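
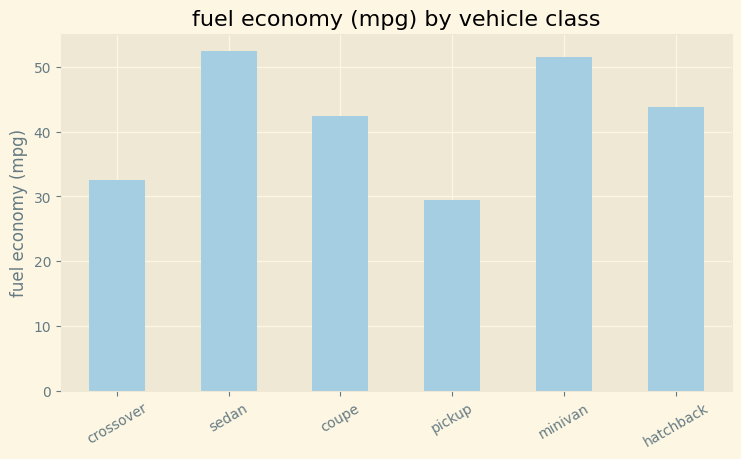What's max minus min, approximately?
Max sedan ≈ 50, min pickup ≈ 30; range ≈ 20.

≈ 20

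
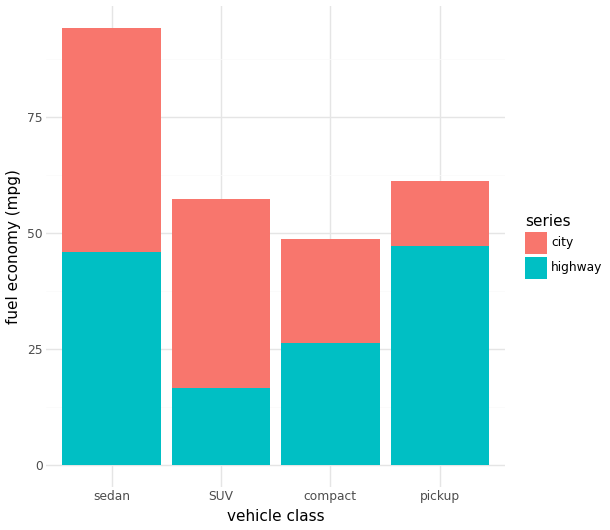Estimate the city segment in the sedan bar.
city top ≈ 90, bottom ≈ 50; segment ≈ 40.

≈ 40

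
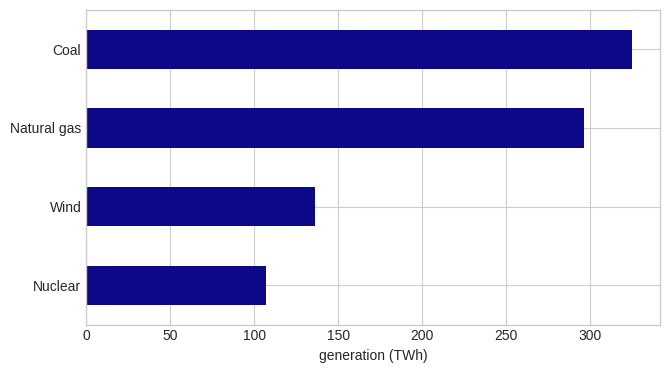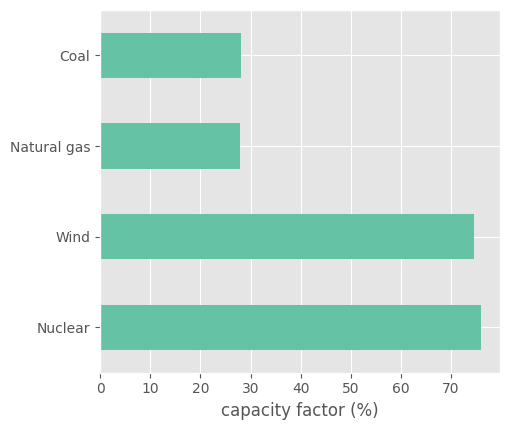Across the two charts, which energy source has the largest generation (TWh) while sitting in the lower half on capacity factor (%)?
Coal

Chart 2 median capacity factor (%) ≈ 50; below-median energy sources: Natural gas, Coal. Among those, Coal has the highest generation (TWh) (≈ 350).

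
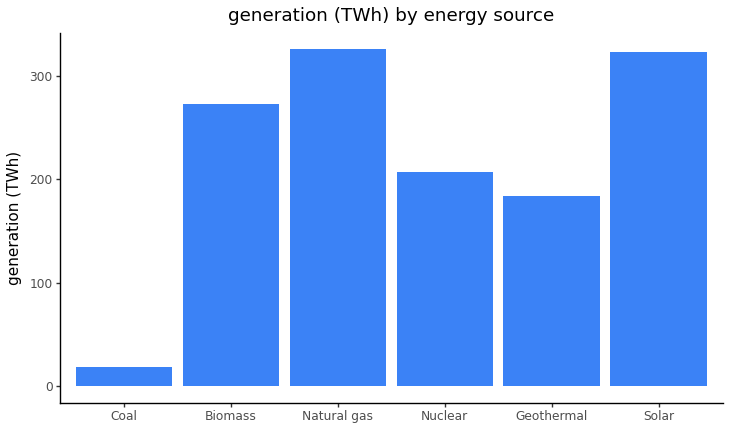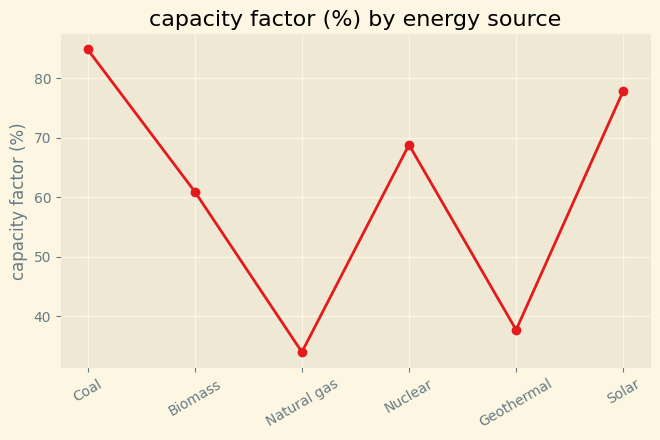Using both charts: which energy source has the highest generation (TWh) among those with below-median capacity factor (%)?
Natural gas

Chart 2 median capacity factor (%) ≈ 60; below-median energy sources: Biomass, Natural gas, Geothermal. Among those, Natural gas has the highest generation (TWh) (≈ 350).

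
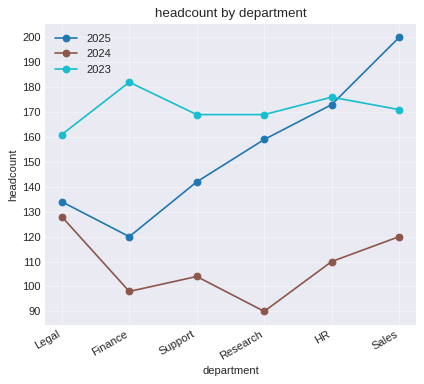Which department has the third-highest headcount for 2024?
Top 4 for 2024: Legal ≈ 130, Sales ≈ 120, HR ≈ 110, Support ≈ 100.

HR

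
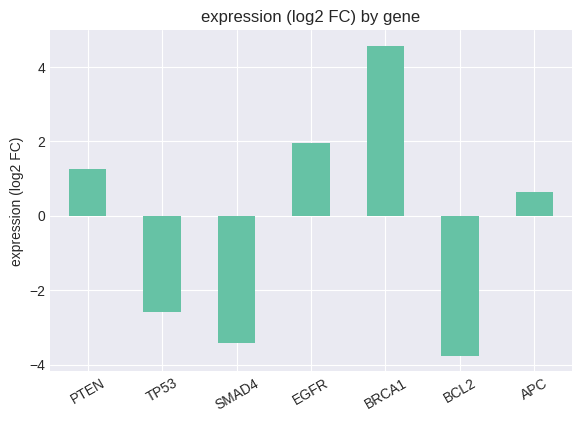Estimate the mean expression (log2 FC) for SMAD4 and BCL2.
≈ -4

(-3 + -4) / 2 ≈ -4.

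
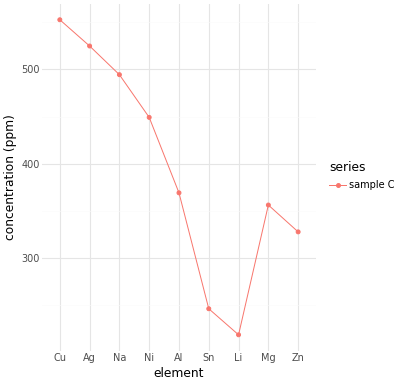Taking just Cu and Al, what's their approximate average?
(550 + 350) / 2 ≈ 450.

≈ 450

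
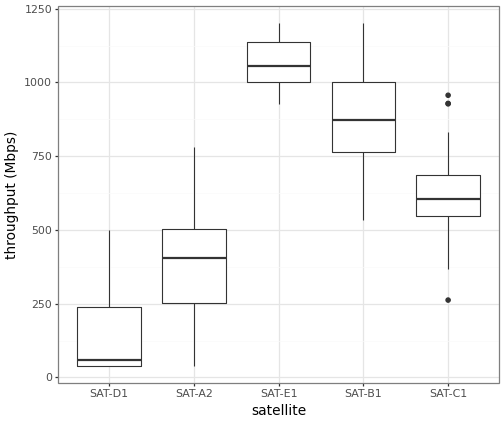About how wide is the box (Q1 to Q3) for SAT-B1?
Q3 ≈ 1000, Q1 ≈ 800; IQR ≈ 200.

≈ 200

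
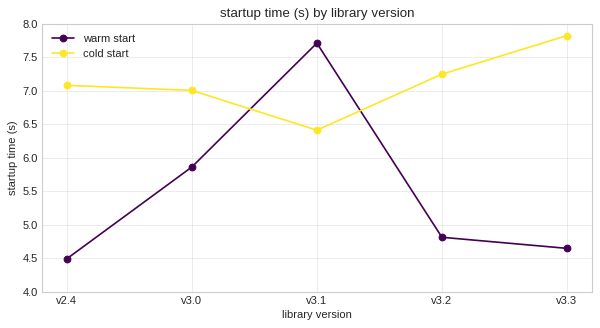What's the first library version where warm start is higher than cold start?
v3.1

v3.0: warm start ≈ 6.0 vs cold start ≈ 7.0 (not yet); v3.1: warm start ≈ 7.5 vs cold start ≈ 6.5 (first crossover).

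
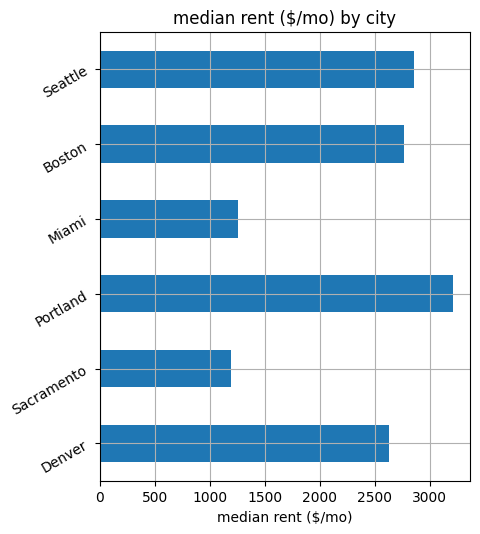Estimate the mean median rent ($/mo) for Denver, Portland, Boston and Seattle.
(2500 + 3000 + 3000 + 3000) / 4 ≈ 2875.

≈ 2875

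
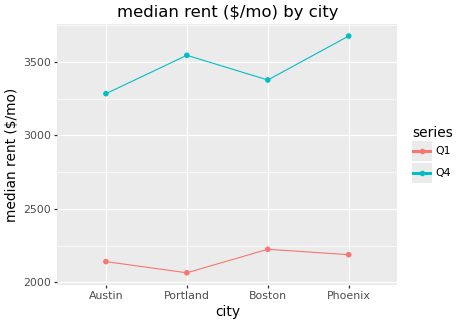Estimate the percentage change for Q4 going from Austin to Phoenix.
Austin ≈ 3200, Phoenix ≈ 3600; (3600 − 3200) / 3200 ≈ +12.5%.

≈ +12.5%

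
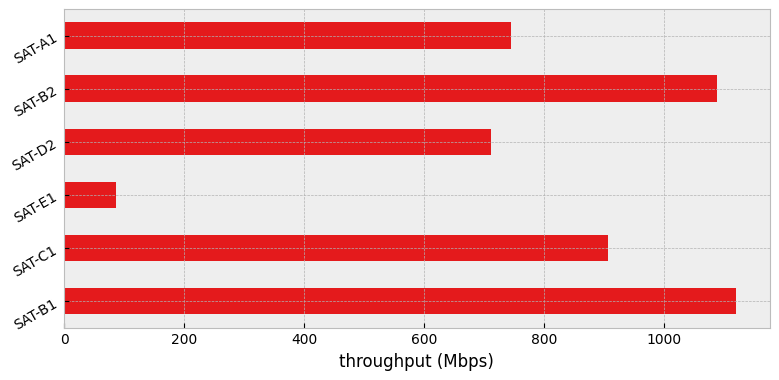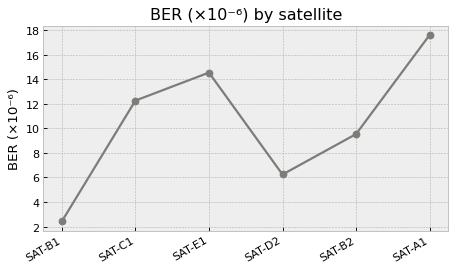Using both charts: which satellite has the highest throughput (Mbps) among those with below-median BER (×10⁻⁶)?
SAT-B1

Chart 2 median BER (×10⁻⁶) ≈ 10; below-median satellites: SAT-B1, SAT-D2, SAT-B2. Among those, SAT-B1 has the highest throughput (Mbps) (≈ 1200).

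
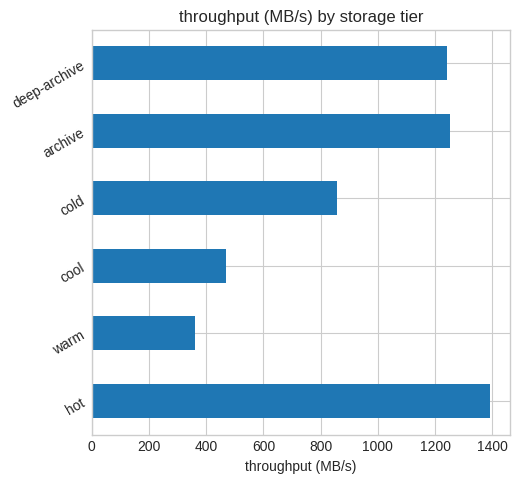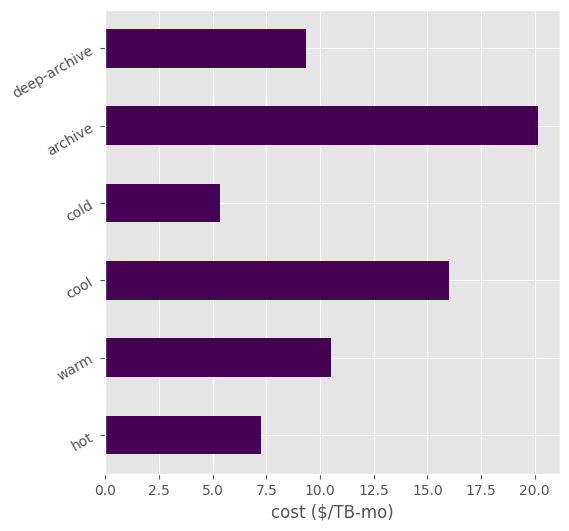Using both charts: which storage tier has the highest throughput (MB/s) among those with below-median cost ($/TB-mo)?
Chart 2 median cost ($/TB-mo) ≈ 10; below-median storage tiers: hot, cold, deep-archive. Among those, hot has the highest throughput (MB/s) (≈ 1400).

hot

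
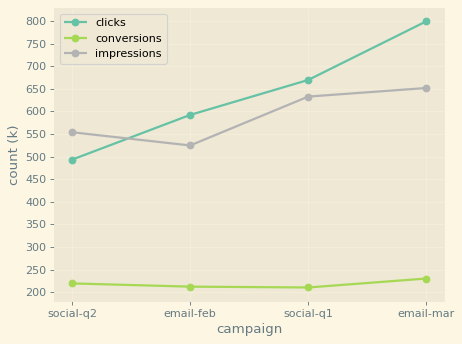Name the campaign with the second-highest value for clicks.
Top 3 for clicks: email-mar ≈ 800, social-q1 ≈ 650, email-feb ≈ 600.

social-q1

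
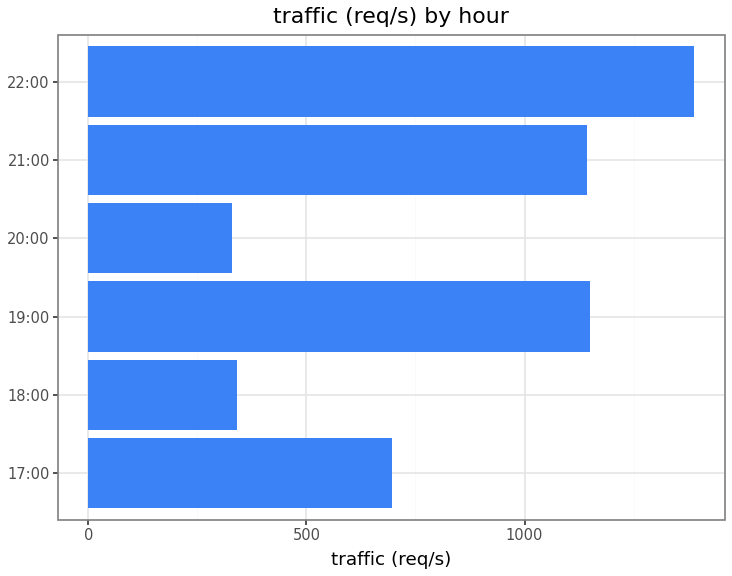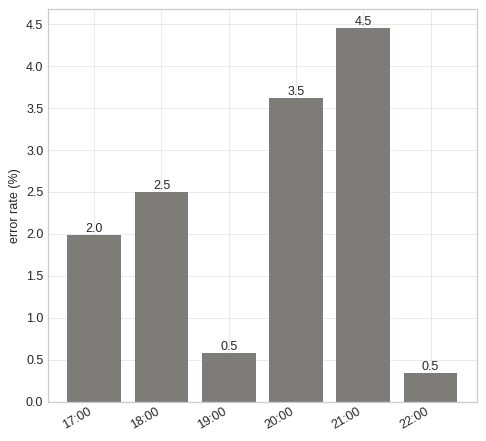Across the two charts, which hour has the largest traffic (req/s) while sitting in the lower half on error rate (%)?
Chart 2 median error rate (%) ≈ 2; below-median hours: 17:00, 19:00, 22:00. Among those, 22:00 has the highest traffic (req/s) (≈ 1400).

22:00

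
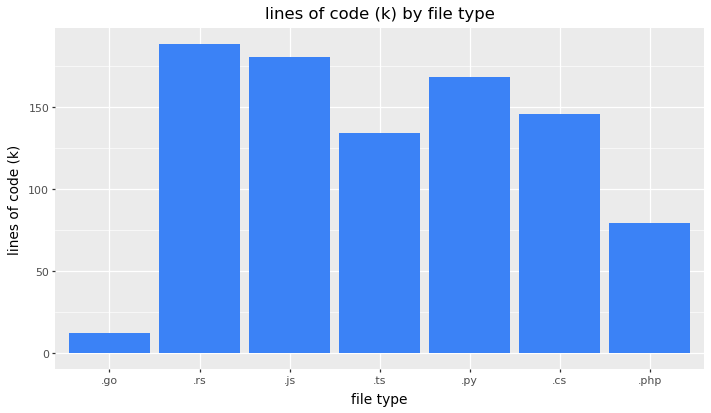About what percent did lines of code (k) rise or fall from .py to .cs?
.py ≈ 160, .cs ≈ 140; (140 − 160) / 160 ≈ -12.5%.

≈ -12.5%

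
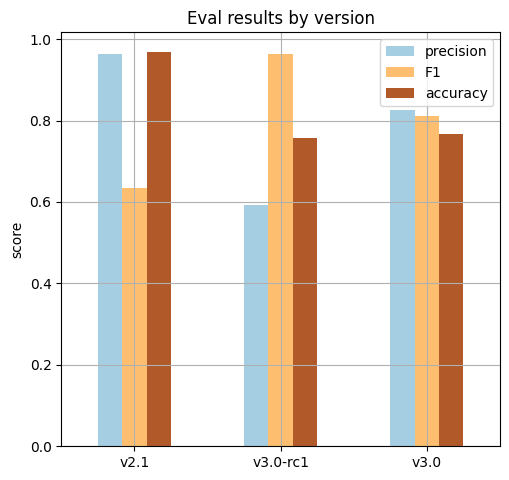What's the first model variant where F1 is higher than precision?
v2.1: F1 ≈ 0.6 vs precision ≈ 1.0 (not yet); v3.0-rc1: F1 ≈ 1.0 vs precision ≈ 0.6 (first crossover).

v3.0-rc1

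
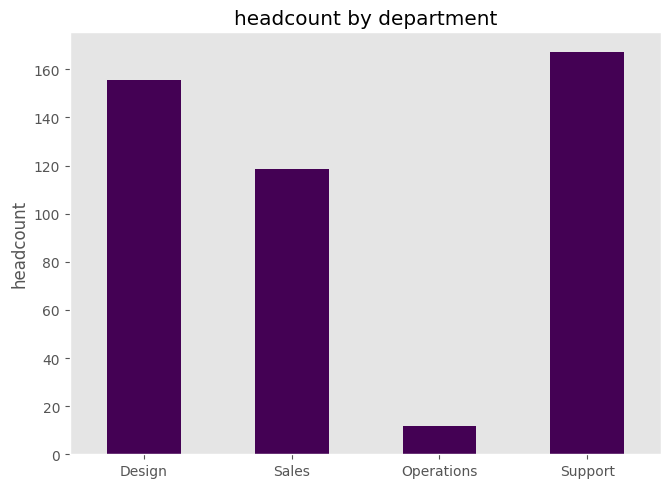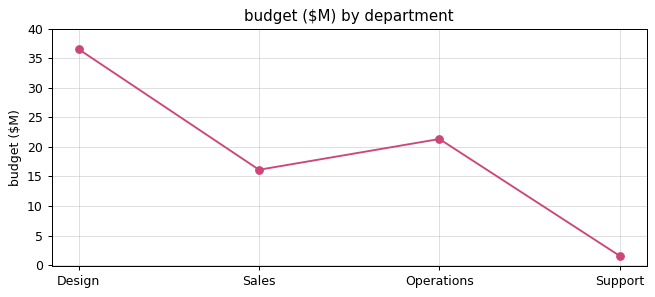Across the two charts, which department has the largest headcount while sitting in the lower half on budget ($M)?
Chart 2 median budget ($M) ≈ 20; below-median departments: Sales, Support. Among those, Support has the highest headcount (≈ 160).

Support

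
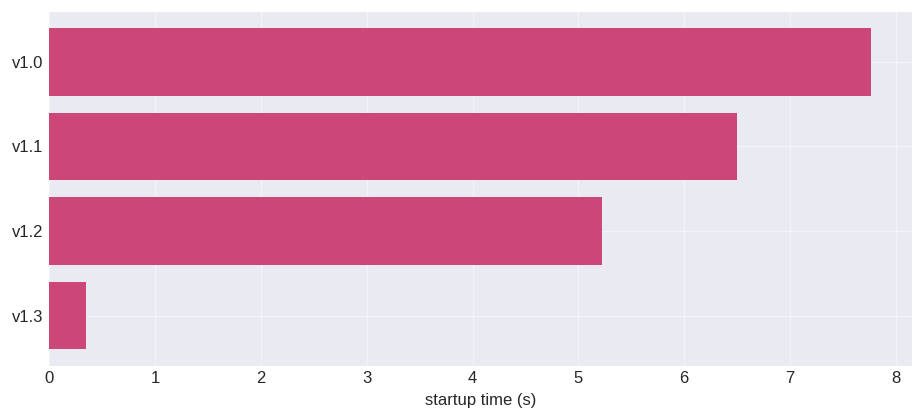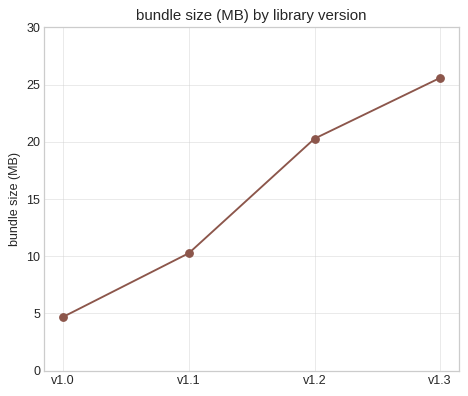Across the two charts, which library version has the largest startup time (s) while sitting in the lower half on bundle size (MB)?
Chart 2 median bundle size (MB) ≈ 15; below-median library versions: v1.0, v1.1. Among those, v1.0 has the highest startup time (s) (≈ 8).

v1.0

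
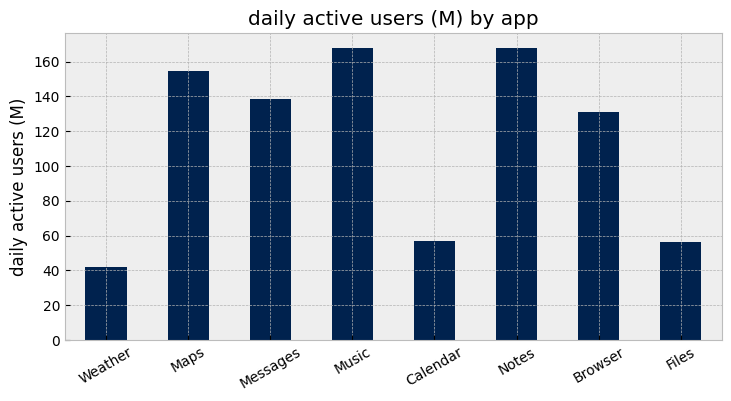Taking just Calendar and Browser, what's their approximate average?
(60 + 140) / 2 ≈ 100.

≈ 100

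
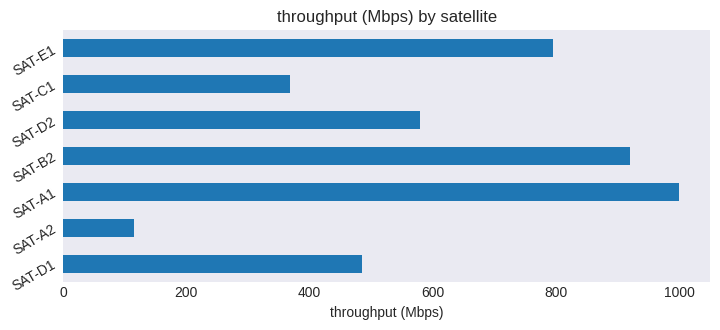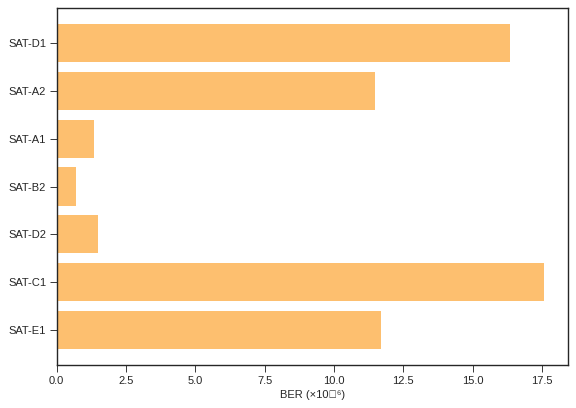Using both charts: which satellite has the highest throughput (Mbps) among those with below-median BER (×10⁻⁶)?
Chart 2 median BER (×10⁻⁶) ≈ 12; below-median satellites: SAT-A1, SAT-B2, SAT-D2. Among those, SAT-A1 has the highest throughput (Mbps) (≈ 1000).

SAT-A1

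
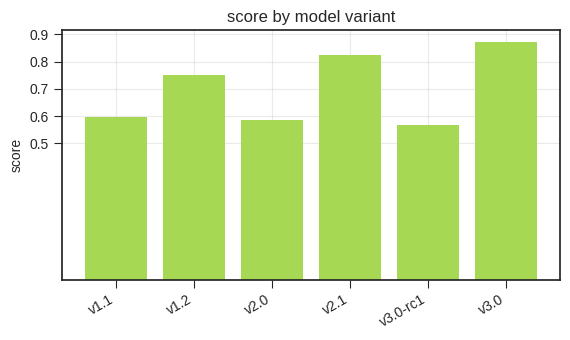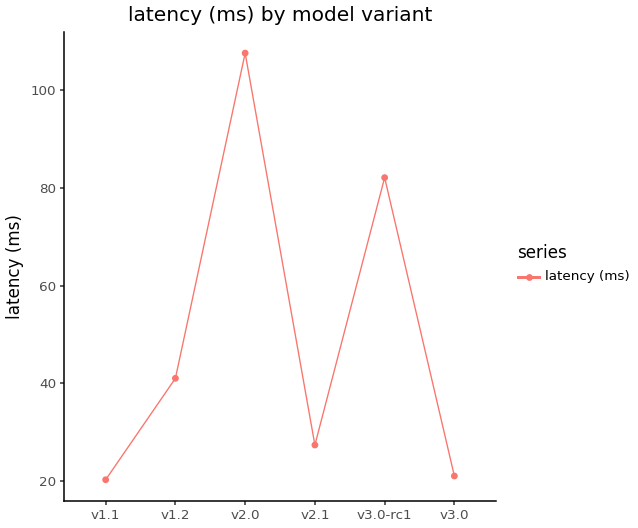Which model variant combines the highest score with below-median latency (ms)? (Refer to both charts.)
v3.0

Chart 2 median latency (ms) ≈ 30; below-median model variants: v1.1, v2.1, v3.0. Among those, v3.0 has the highest score (≈ 0.9).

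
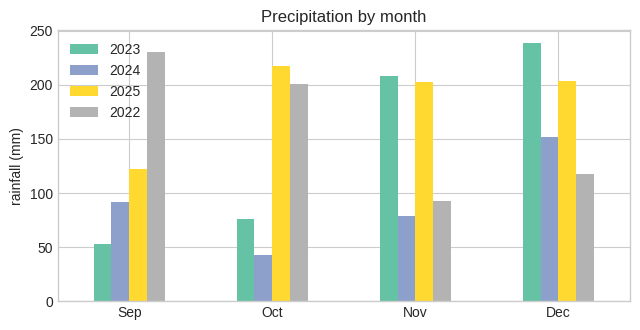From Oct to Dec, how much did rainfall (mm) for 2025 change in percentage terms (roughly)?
≈ -9.1%

Oct ≈ 220, Dec ≈ 200; (200 − 220) / 220 ≈ -9.1%.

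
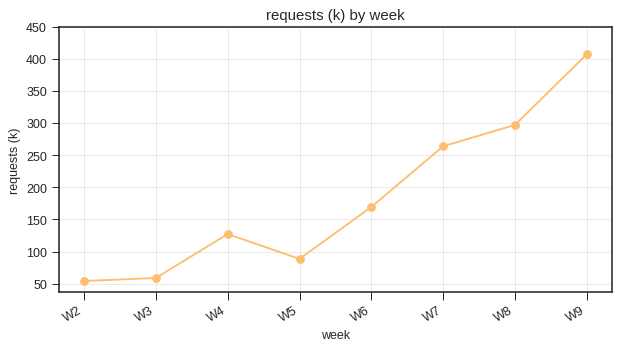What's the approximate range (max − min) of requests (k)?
≈ 350

Max W9 ≈ 400, min W2 ≈ 50; range ≈ 350.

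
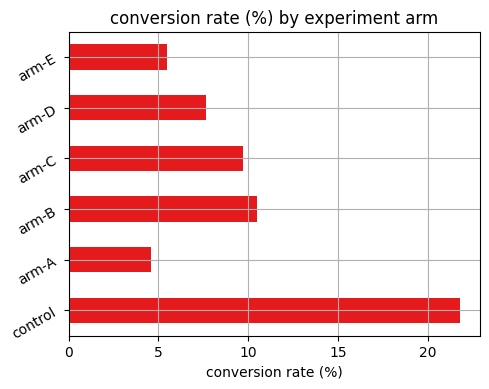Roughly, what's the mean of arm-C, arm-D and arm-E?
(10 + 8 + 6) / 3 ≈ 8.

≈ 8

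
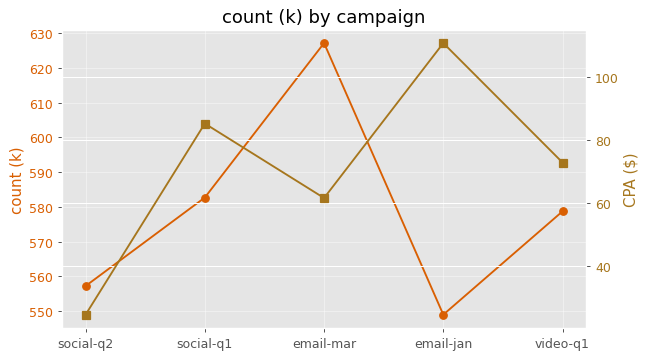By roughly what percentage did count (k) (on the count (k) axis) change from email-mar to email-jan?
email-mar ≈ 630, email-jan ≈ 550; (550 − 630) / 630 ≈ -12.7%.

≈ -12.7%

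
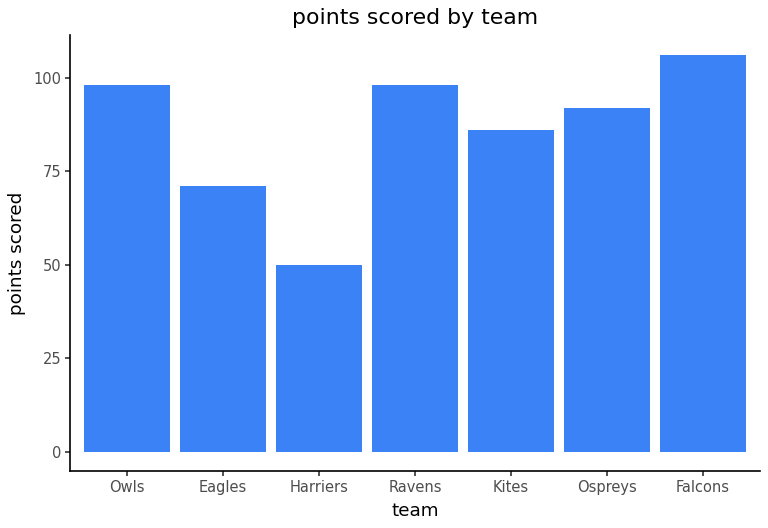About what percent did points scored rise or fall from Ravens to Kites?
Ravens ≈ 100, Kites ≈ 90; (90 − 100) / 100 ≈ -10%.

≈ -10%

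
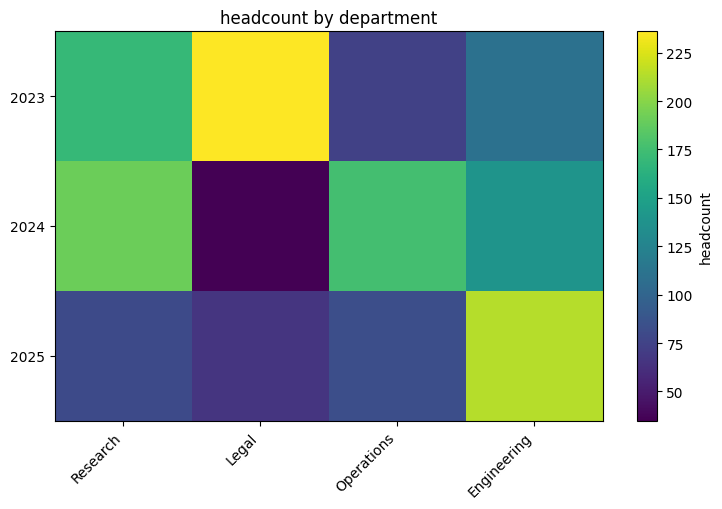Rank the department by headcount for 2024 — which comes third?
Engineering

Top 4 for 2024: Research ≈ 200, Operations ≈ 180, Engineering ≈ 140, Legal ≈ 40.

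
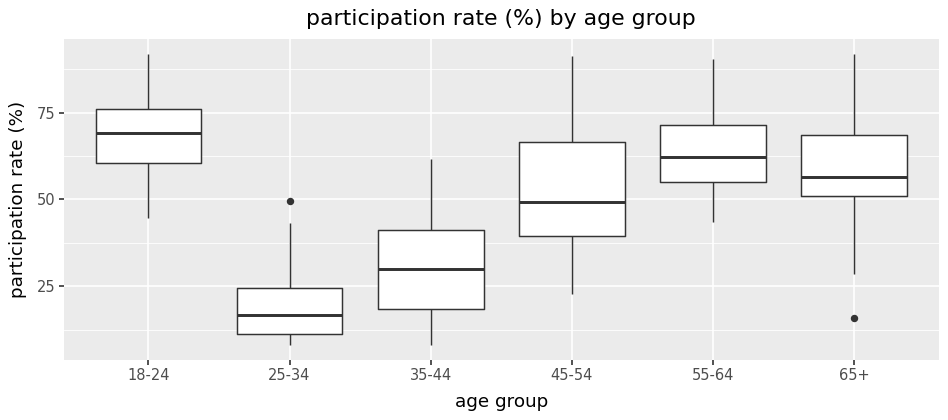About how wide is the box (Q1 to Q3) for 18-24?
Q3 ≈ 75, Q1 ≈ 60; IQR ≈ 15.

≈ 15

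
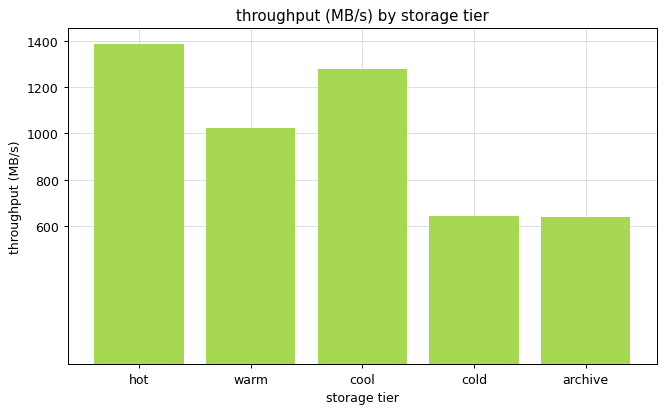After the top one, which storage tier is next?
cool

Top 3: hot ≈ 1400, cool ≈ 1200, warm ≈ 1000.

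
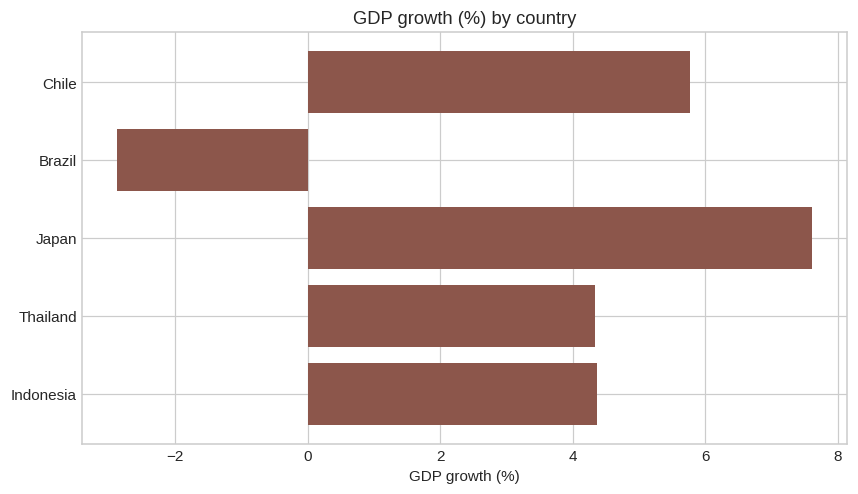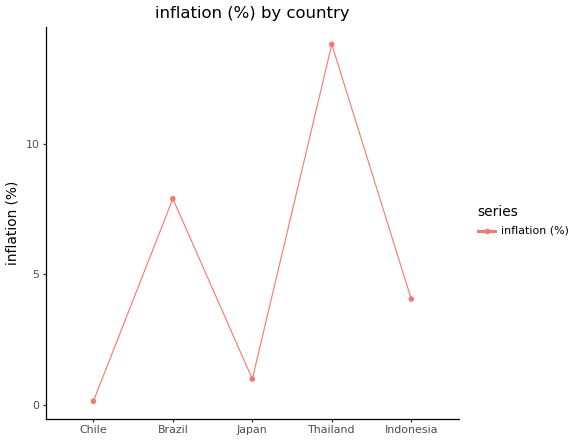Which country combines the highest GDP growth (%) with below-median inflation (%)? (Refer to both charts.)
Chart 2 median inflation (%) ≈ 4; below-median countries: Chile, Japan. Among those, Japan has the highest GDP growth (%) (≈ 8).

Japan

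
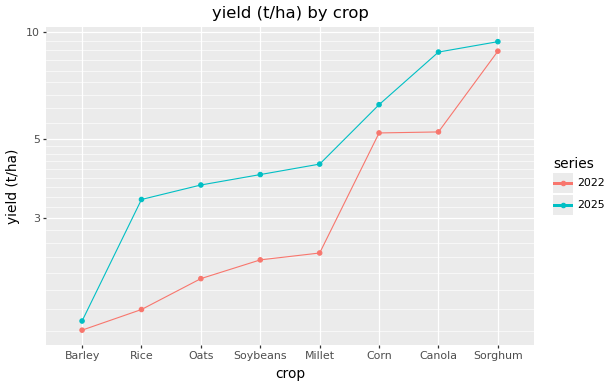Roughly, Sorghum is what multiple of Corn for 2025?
≈ 1.5×

Sorghum ≈ 9, Corn ≈ 6; 9/6 ≈ 1.5.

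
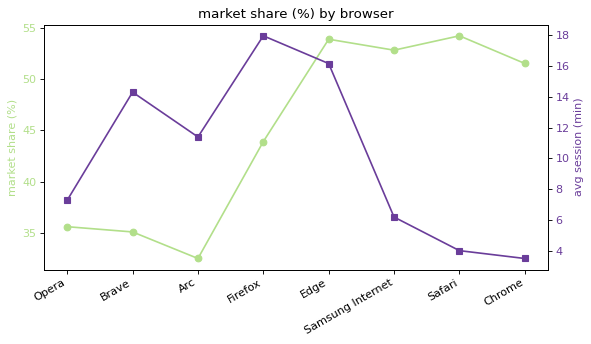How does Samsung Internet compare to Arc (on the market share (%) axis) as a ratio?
≈ 1.62×

Samsung Internet ≈ 52, Arc ≈ 32; 52/32 ≈ 1.62.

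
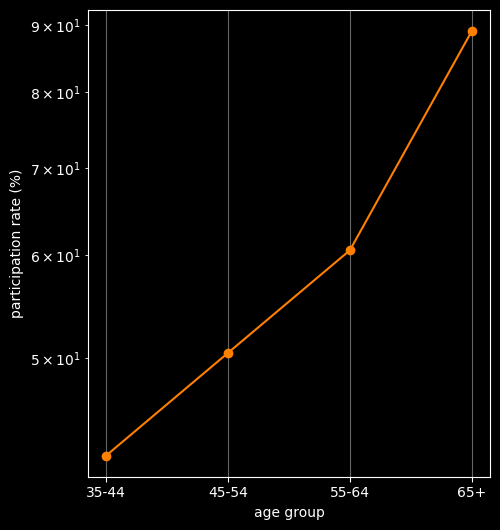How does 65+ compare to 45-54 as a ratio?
≈ 1.8×

65+ ≈ 90, 45-54 ≈ 50; 90/50 ≈ 1.8.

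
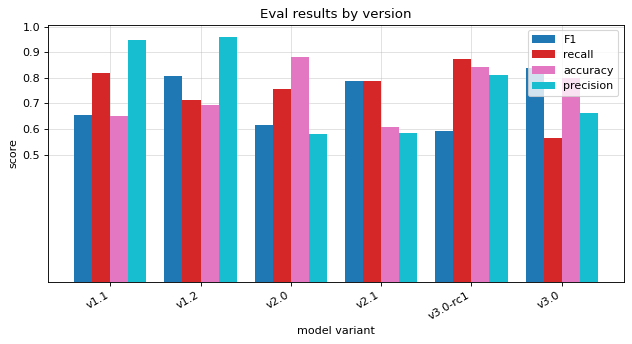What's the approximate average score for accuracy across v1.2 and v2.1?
≈ 0.65

(0.7 + 0.6) / 2 ≈ 0.65.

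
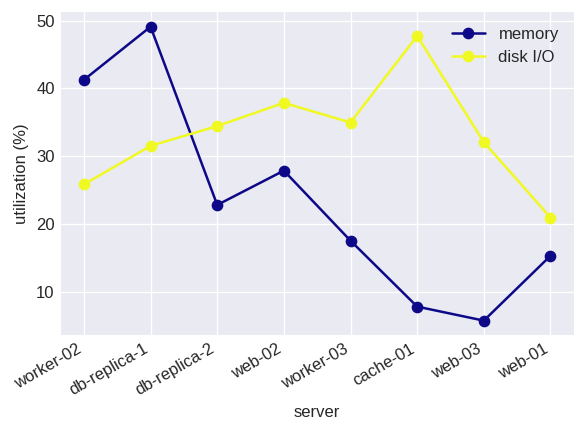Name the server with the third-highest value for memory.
web-02

Top 4 for memory: db-replica-1 ≈ 50, worker-02 ≈ 40, web-02 ≈ 30, db-replica-2 ≈ 25.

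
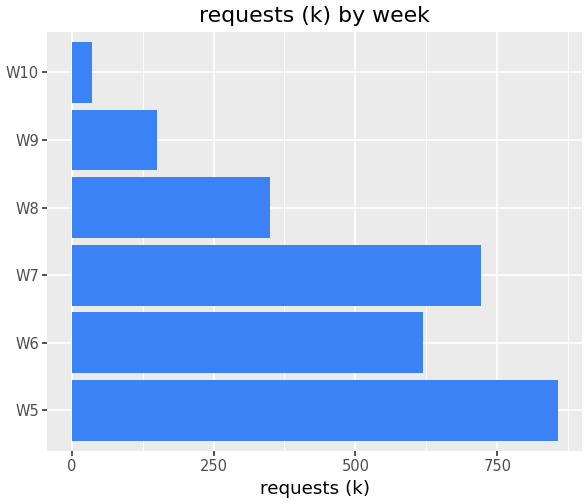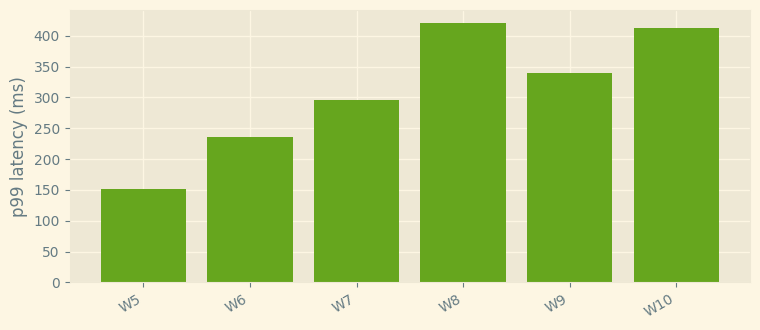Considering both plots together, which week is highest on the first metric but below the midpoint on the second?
W5

Chart 2 median p99 latency (ms) ≈ 300; below-median weeks: W5, W6, W7. Among those, W5 has the highest requests (k) (≈ 900).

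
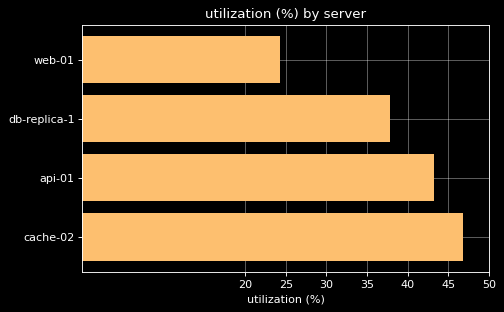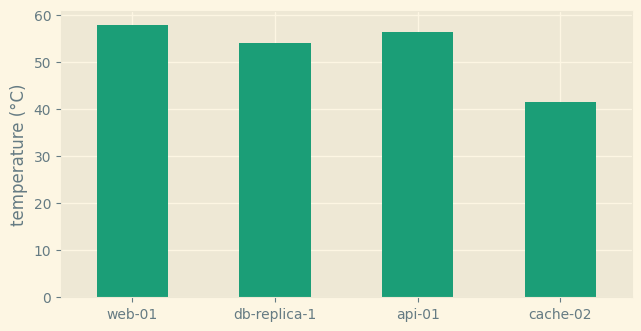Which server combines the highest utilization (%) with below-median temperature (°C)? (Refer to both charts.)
Chart 2 median temperature (°C) ≈ 60; below-median servers: db-replica-1, cache-02. Among those, cache-02 has the highest utilization (%) (≈ 45).

cache-02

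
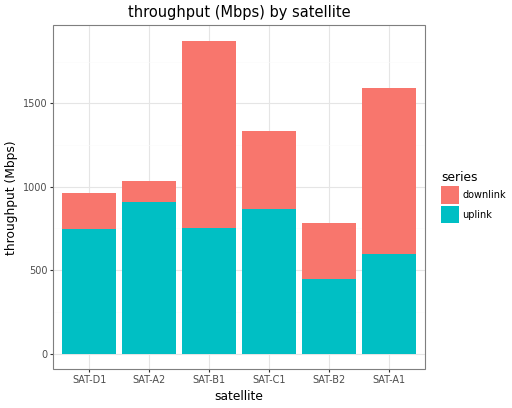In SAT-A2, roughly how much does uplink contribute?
uplink top ≈ 1000, bottom ≈ 0; segment ≈ 1000.

≈ 1000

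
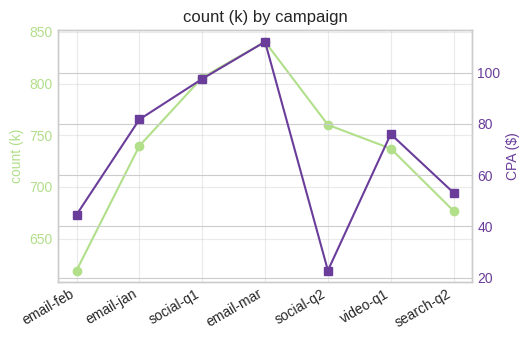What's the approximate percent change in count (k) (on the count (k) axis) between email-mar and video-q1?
email-mar ≈ 840, video-q1 ≈ 740; (740 − 840) / 840 ≈ -11.9%.

≈ -11.9%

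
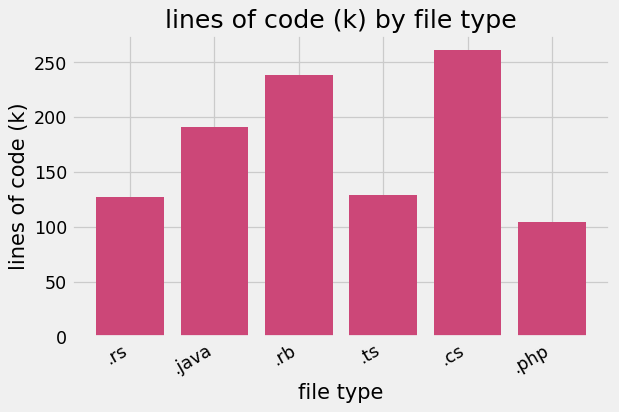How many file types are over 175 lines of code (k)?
Above 175: .java, .rb, .cs.

3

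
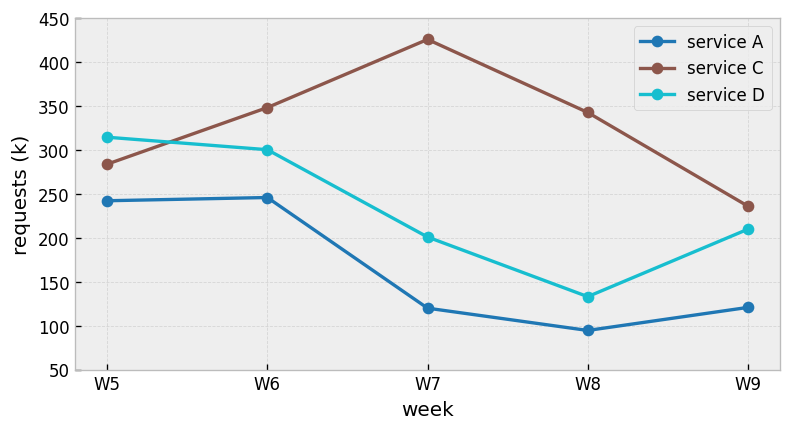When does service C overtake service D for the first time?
W6

W5: service C ≈ 300 vs service D ≈ 300 (not yet); W6: service C ≈ 350 vs service D ≈ 300 (first crossover).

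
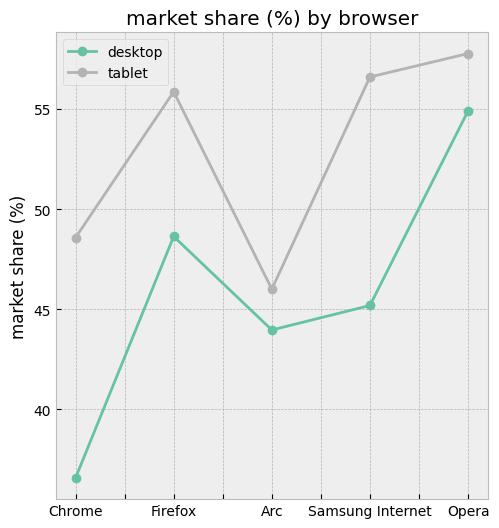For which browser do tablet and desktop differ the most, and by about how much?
Chrome, ≈ 12 %

Chrome: tablet ≈ 48, desktop ≈ 36 → gap ≈ 12. Next-largest (Samsung Internet) is only ≈ 10.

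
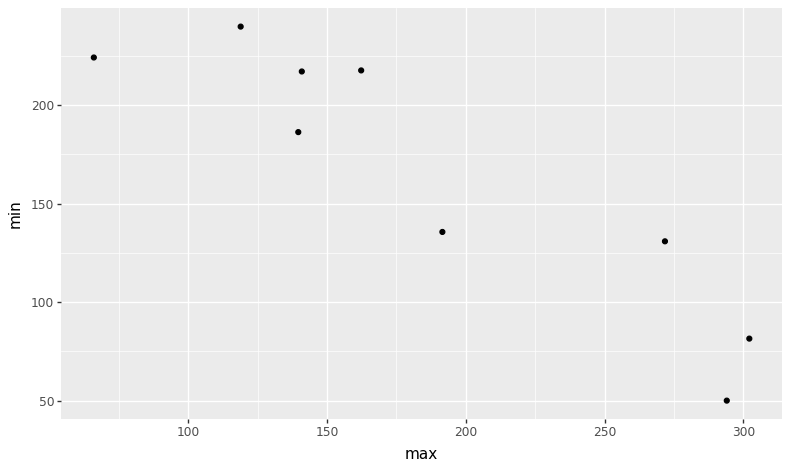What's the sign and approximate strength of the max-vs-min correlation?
Points are negatively correlated; strong (|r| ≈ 0.9).

negative, strong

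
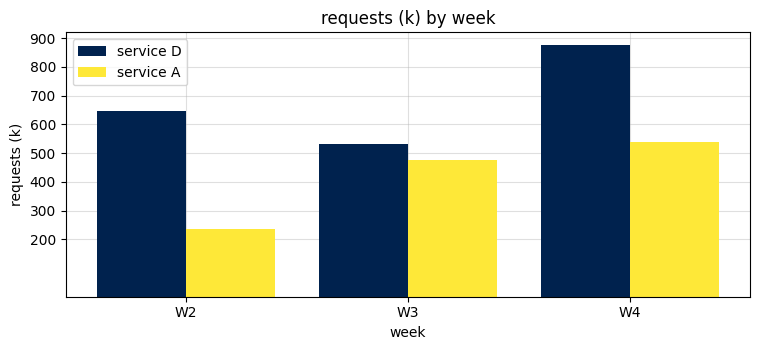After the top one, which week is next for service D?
W2

Top 3 for service D: W4 ≈ 900, W2 ≈ 600, W3 ≈ 500.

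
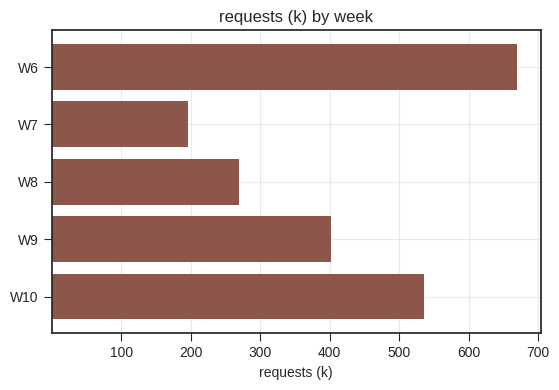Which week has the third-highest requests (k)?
Top 4: W6 ≈ 700, W10 ≈ 500, W9 ≈ 400, W8 ≈ 300.

W9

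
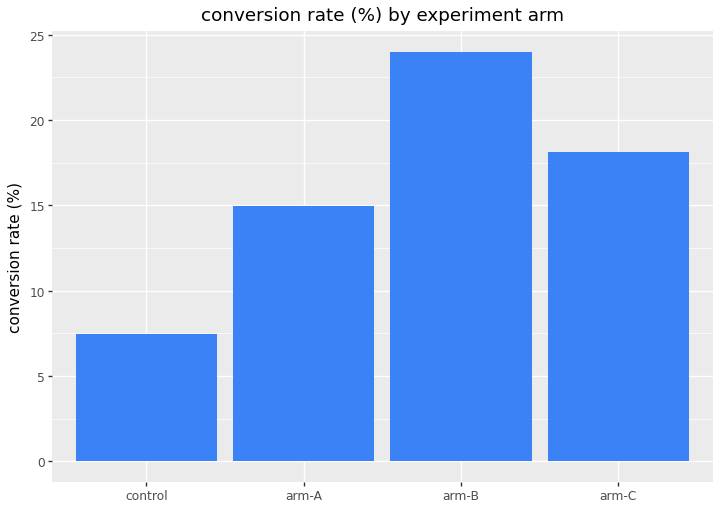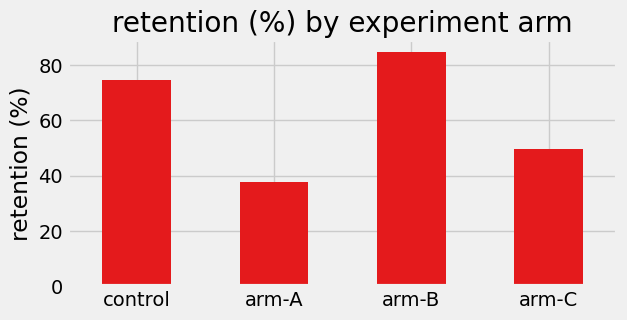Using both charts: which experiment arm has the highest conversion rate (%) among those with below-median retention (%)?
arm-C

Chart 2 median retention (%) ≈ 60; below-median experiment arms: arm-A, arm-C. Among those, arm-C has the highest conversion rate (%) (≈ 20).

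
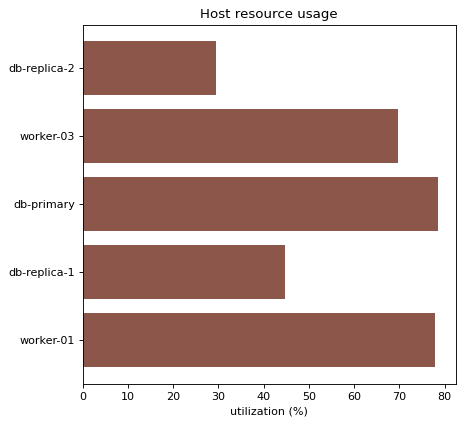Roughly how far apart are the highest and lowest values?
Max db-primary ≈ 80, min db-replica-2 ≈ 30; range ≈ 50.

≈ 50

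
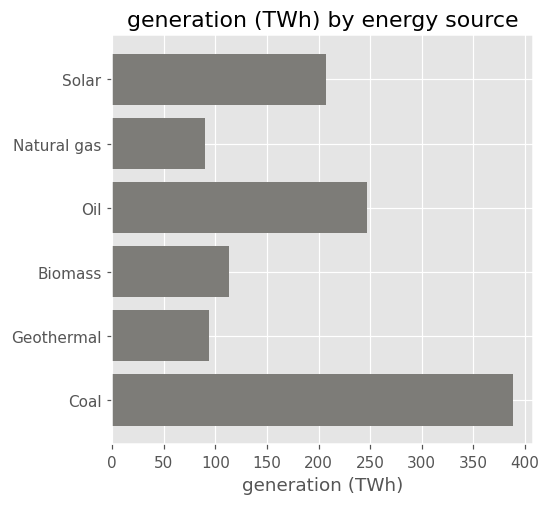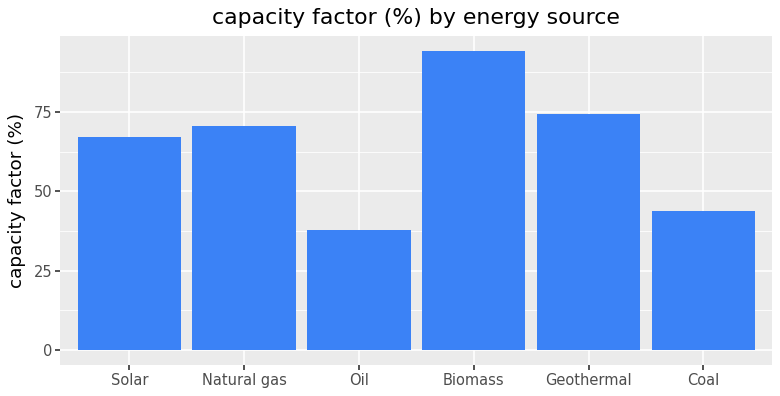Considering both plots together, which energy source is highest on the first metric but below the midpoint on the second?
Coal

Chart 2 median capacity factor (%) ≈ 70; below-median energy sources: Solar, Oil, Coal. Among those, Coal has the highest generation (TWh) (≈ 400).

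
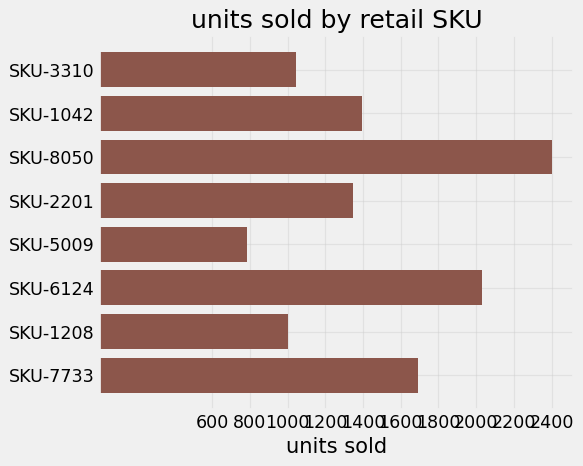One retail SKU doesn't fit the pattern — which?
SKU-8050 ≈ 2400; the rest sit between ≈ 800 and ≈ 2000.

SKU-8050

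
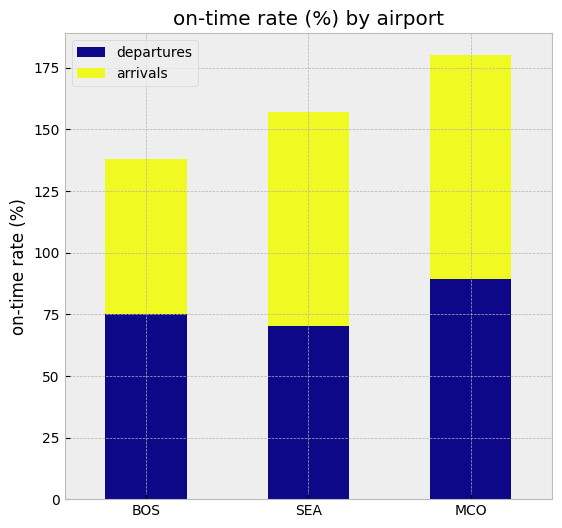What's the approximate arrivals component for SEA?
≈ 80

arrivals top ≈ 160, bottom ≈ 80; segment ≈ 80.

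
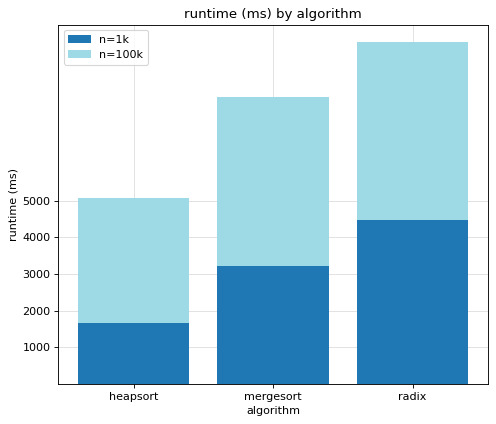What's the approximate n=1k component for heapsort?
n=1k top ≈ 2000, bottom ≈ 0; segment ≈ 2000.

≈ 2000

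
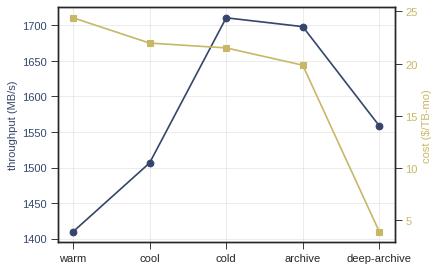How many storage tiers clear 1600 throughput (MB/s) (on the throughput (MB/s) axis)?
Above 1600: cold, archive.

2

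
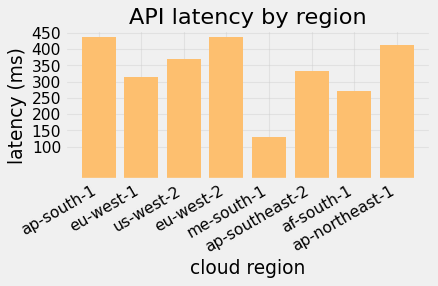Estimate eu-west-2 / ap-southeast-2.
≈ 1.29×

eu-west-2 ≈ 450, ap-southeast-2 ≈ 350; 450/350 ≈ 1.29.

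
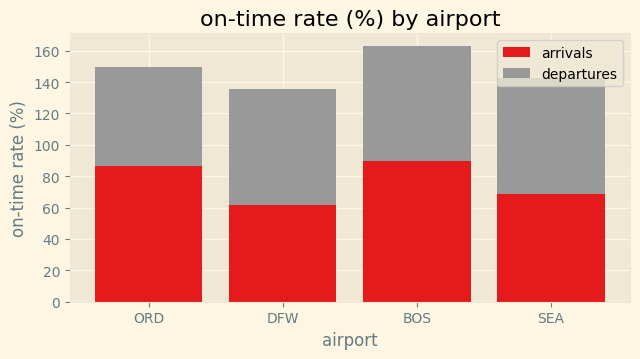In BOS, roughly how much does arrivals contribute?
arrivals top ≈ 80, bottom ≈ 0; segment ≈ 80.

≈ 80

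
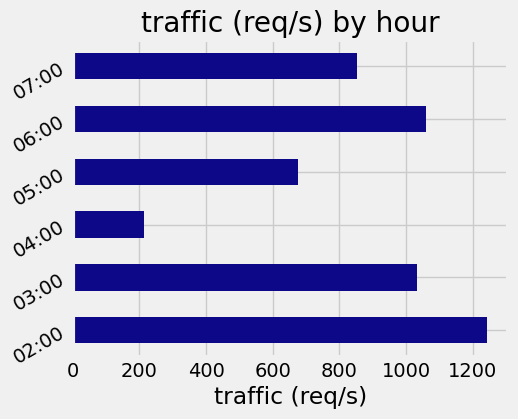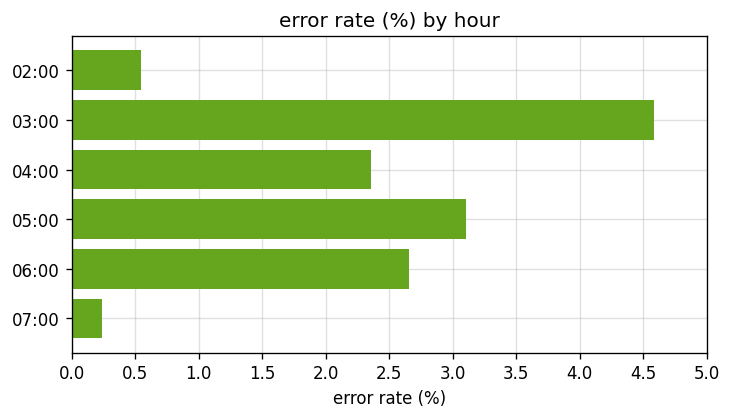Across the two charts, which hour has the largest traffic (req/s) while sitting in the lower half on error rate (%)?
02:00

Chart 2 median error rate (%) ≈ 2.5; below-median hours: 02:00, 04:00, 07:00. Among those, 02:00 has the highest traffic (req/s) (≈ 1200).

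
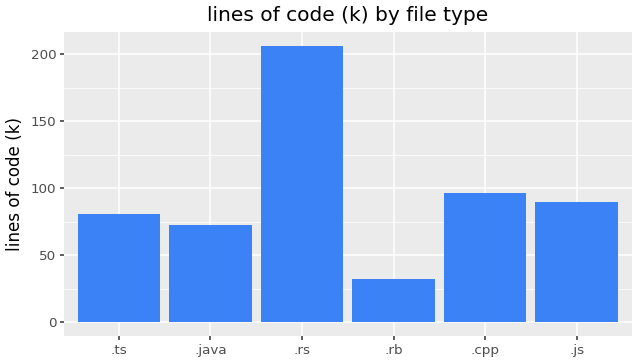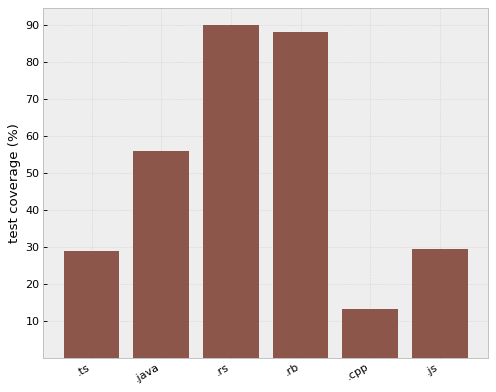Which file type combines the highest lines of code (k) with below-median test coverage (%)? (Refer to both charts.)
Chart 2 median test coverage (%) ≈ 40; below-median file types: .ts, .cpp, .js. Among those, .cpp has the highest lines of code (k) (≈ 100).

.cpp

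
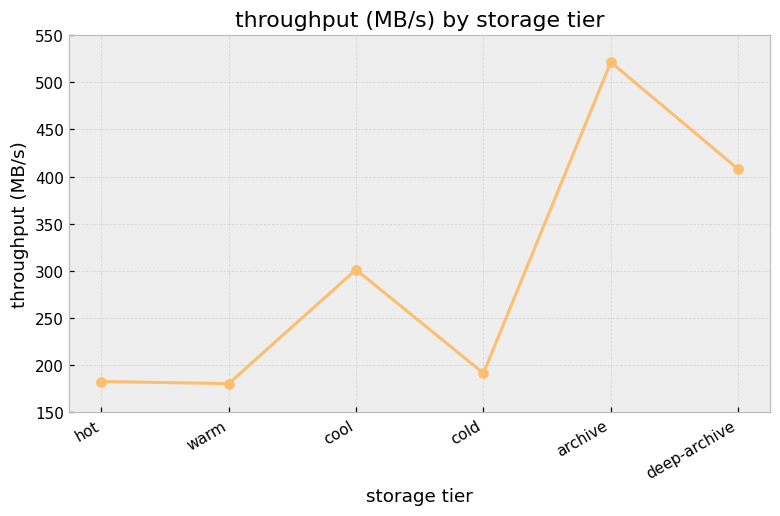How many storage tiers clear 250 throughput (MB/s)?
Above 250: cool, archive, deep-archive.

3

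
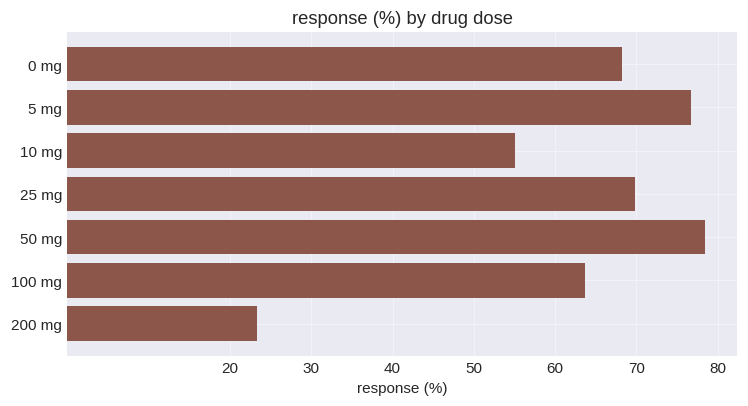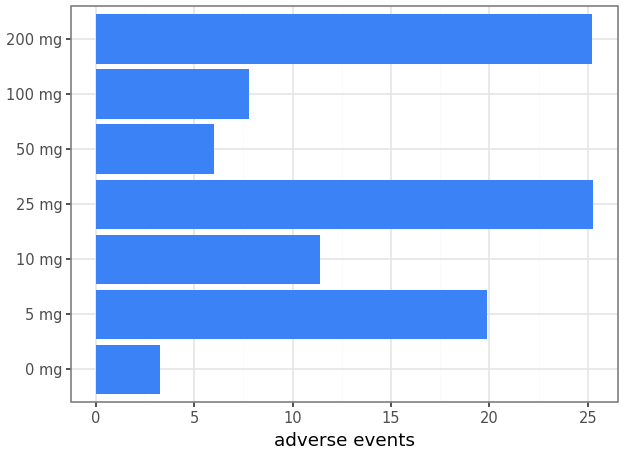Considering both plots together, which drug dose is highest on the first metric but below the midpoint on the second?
Chart 2 median adverse events ≈ 10; below-median drug doses: 0 mg, 50 mg, 100 mg. Among those, 50 mg has the highest response (%) (≈ 80).

50 mg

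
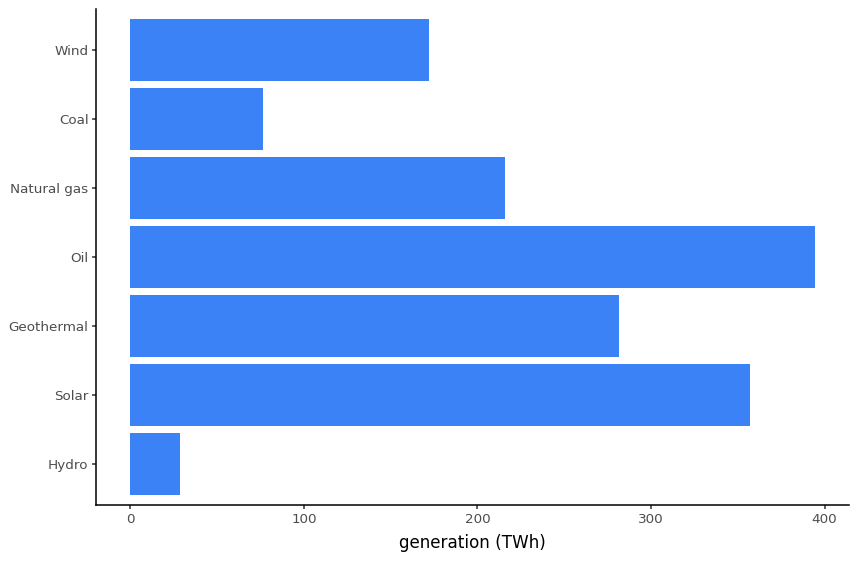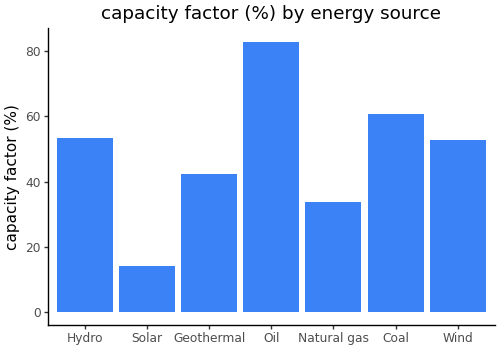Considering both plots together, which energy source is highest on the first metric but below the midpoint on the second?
Chart 2 median capacity factor (%) ≈ 50; below-median energy sources: Solar, Geothermal, Natural gas. Among those, Solar has the highest generation (TWh) (≈ 350).

Solar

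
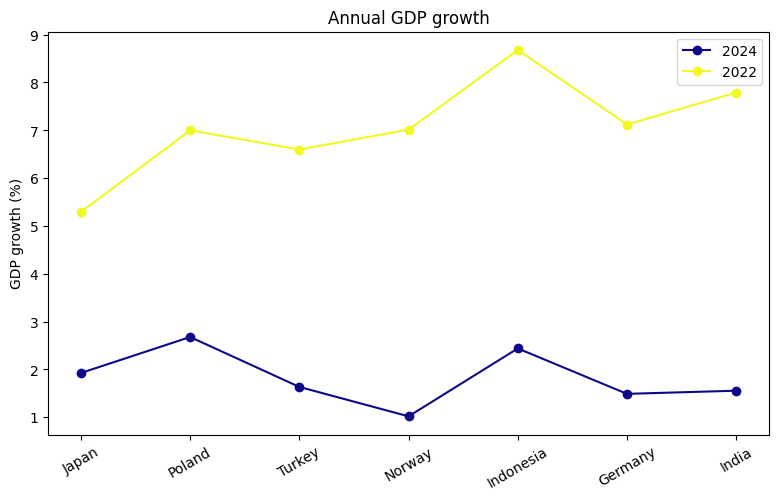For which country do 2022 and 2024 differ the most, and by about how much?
Indonesia: 2022 ≈ 9, 2024 ≈ 2 → gap ≈ 7. Next-largest (India) is only ≈ 6.

Indonesia, ≈ 7 %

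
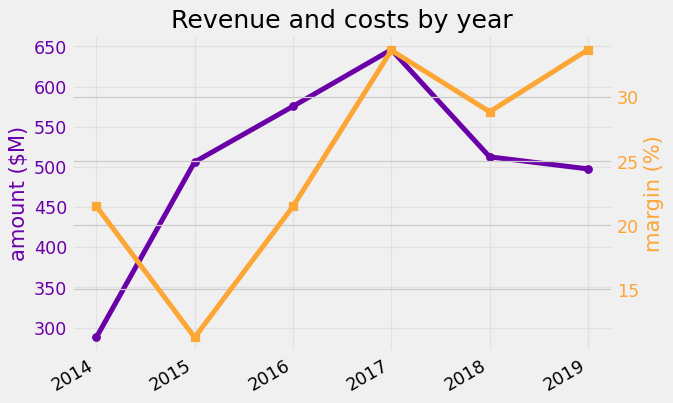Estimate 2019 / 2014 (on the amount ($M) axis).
≈ 1.67×

2019 ≈ 500, 2014 ≈ 300; 500/300 ≈ 1.67.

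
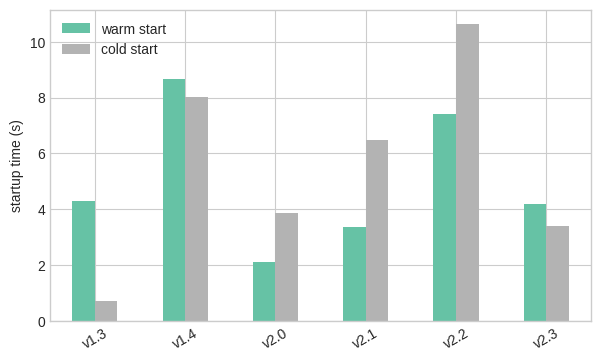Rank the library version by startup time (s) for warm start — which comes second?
Top 3 for warm start: v1.4 ≈ 9, v2.2 ≈ 7, v1.3 ≈ 4.

v2.2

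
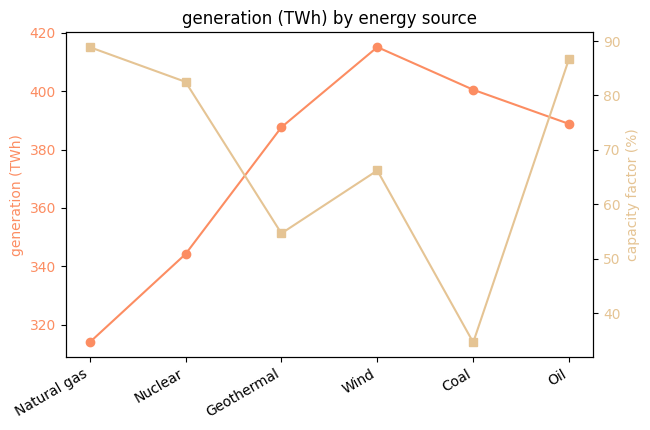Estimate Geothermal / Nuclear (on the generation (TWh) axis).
≈ 1.15×

Geothermal ≈ 390, Nuclear ≈ 340; 390/340 ≈ 1.15.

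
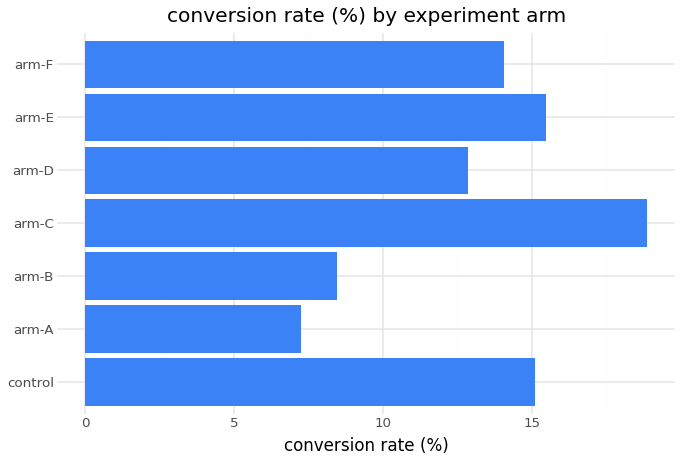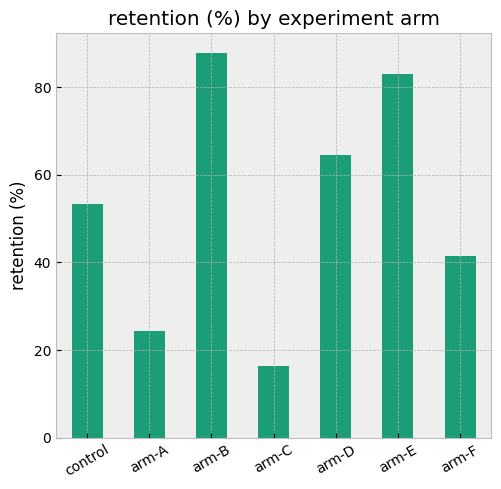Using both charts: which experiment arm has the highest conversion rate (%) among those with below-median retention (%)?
Chart 2 median retention (%) ≈ 50; below-median experiment arms: arm-A, arm-C, arm-F. Among those, arm-C has the highest conversion rate (%) (≈ 18).

arm-C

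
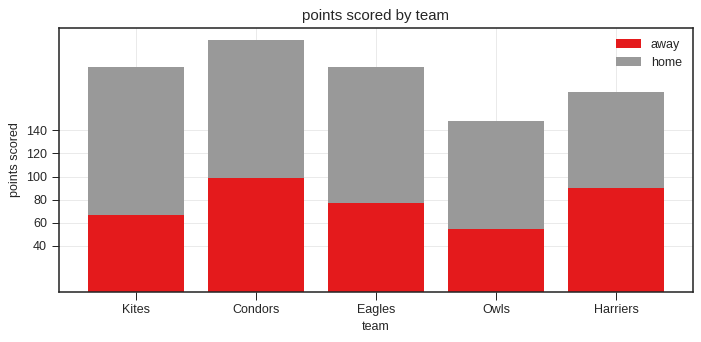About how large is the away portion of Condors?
away top ≈ 100, bottom ≈ 0; segment ≈ 100.

≈ 100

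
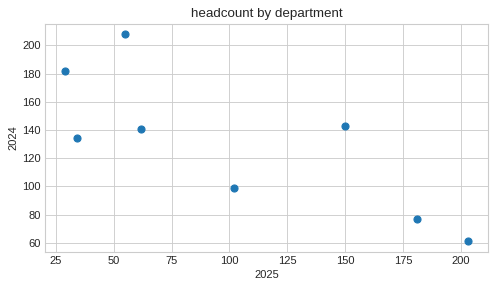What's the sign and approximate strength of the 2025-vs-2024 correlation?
negative, strong

Points are negatively correlated; strong (|r| ≈ 0.8).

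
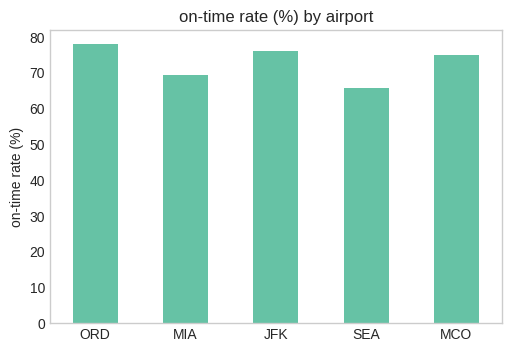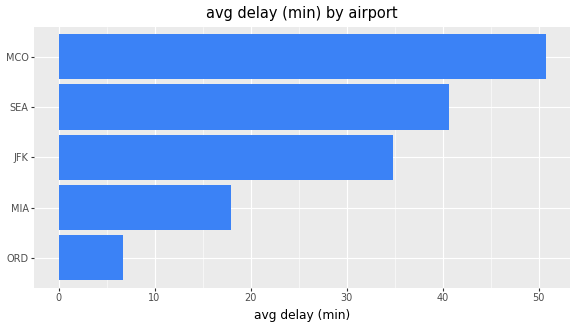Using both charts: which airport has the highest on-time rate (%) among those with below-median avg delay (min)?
Chart 2 median avg delay (min) ≈ 35; below-median airports: ORD, MIA. Among those, ORD has the highest on-time rate (%) (≈ 80).

ORD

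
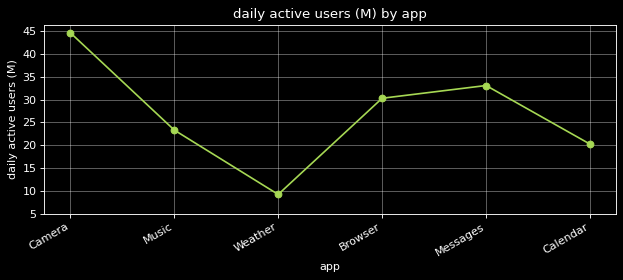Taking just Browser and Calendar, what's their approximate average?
(30 + 20) / 2 ≈ 25.

≈ 25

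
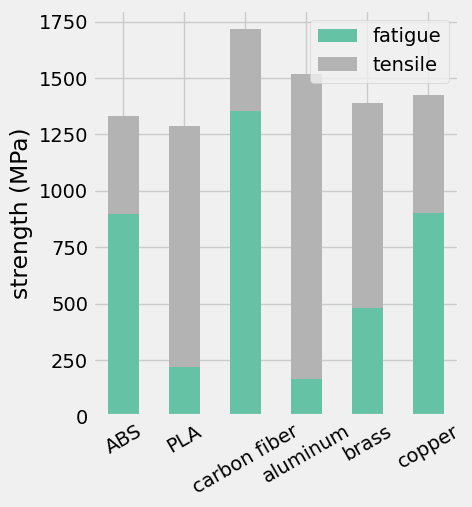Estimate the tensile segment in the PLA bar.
tensile top ≈ 1200, bottom ≈ 200; segment ≈ 1000.

≈ 1000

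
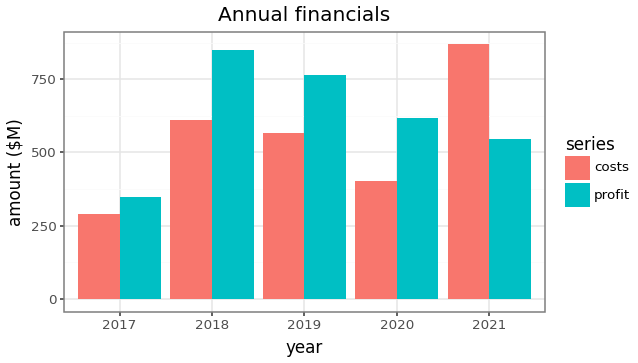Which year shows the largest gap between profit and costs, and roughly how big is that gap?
2021: profit ≈ 500, costs ≈ 900 → gap ≈ 400. Next-largest (2018) is only ≈ 300.

2021, ≈ 400 $M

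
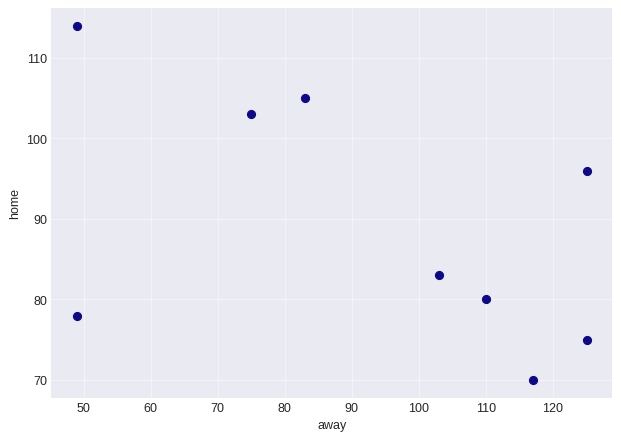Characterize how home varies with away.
negative, moderate

Points are negatively correlated; moderate (|r| ≈ 0.5).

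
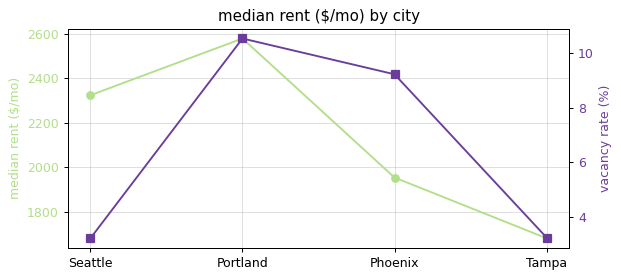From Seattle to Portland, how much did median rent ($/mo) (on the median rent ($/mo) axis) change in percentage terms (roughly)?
Seattle ≈ 2300, Portland ≈ 2600; (2600 − 2300) / 2300 ≈ +13%.

≈ +13%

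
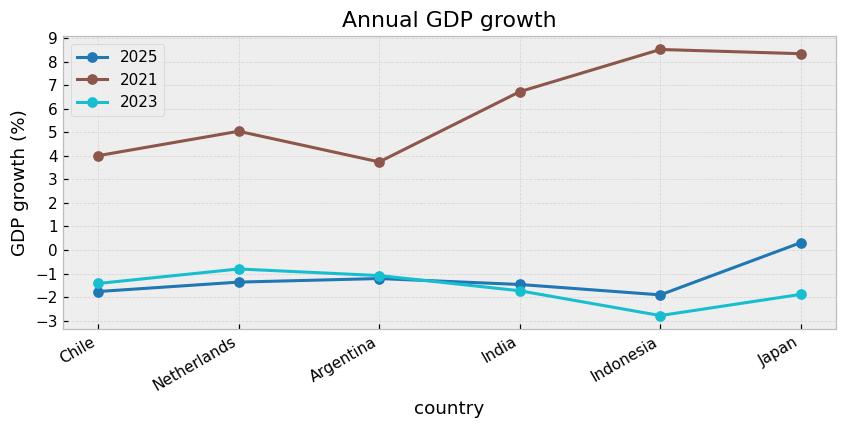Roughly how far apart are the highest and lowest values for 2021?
≈ 5

Max Indonesia ≈ 9, min Argentina ≈ 4; range ≈ 5.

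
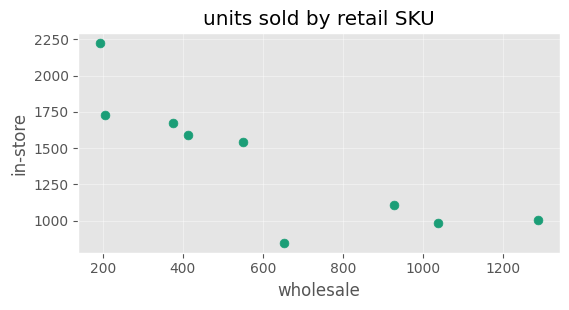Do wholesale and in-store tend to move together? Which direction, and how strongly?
negative, strong

Points are negatively correlated; strong (|r| ≈ 0.8).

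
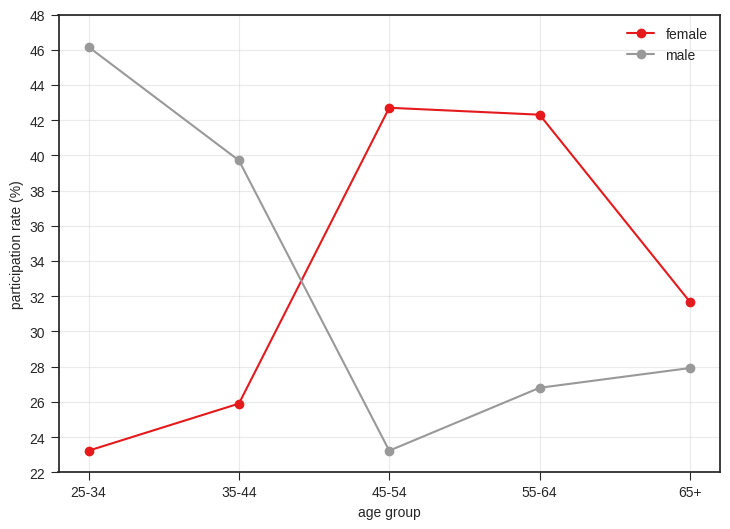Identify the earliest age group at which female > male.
45-54

35-44: female ≈ 26 vs male ≈ 40 (not yet); 45-54: female ≈ 42 vs male ≈ 24 (first crossover).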